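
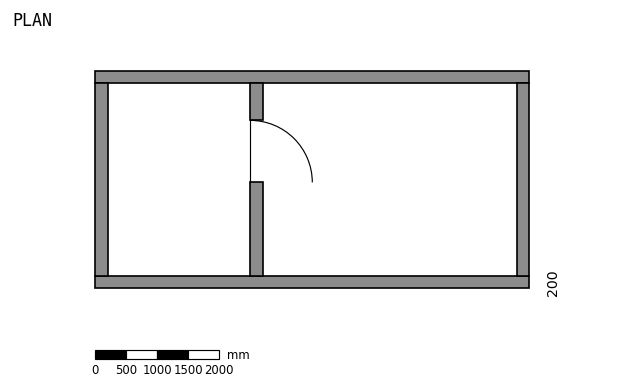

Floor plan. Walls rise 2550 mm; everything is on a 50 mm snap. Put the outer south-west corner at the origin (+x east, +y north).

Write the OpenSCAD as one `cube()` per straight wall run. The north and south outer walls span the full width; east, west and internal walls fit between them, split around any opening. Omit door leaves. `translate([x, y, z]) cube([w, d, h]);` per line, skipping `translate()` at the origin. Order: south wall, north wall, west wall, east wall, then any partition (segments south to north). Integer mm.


cube([7000, 200, 2550]);
translate([0, 3300, 0]) cube([7000, 200, 2550]);
translate([0, 200, 0]) cube([200, 3100, 2550]);
translate([6800, 200, 0]) cube([200, 3100, 2550]);
translate([2500, 200, 0]) cube([200, 1500, 2550]);
translate([2500, 2700, 0]) cube([200, 600, 2550]);


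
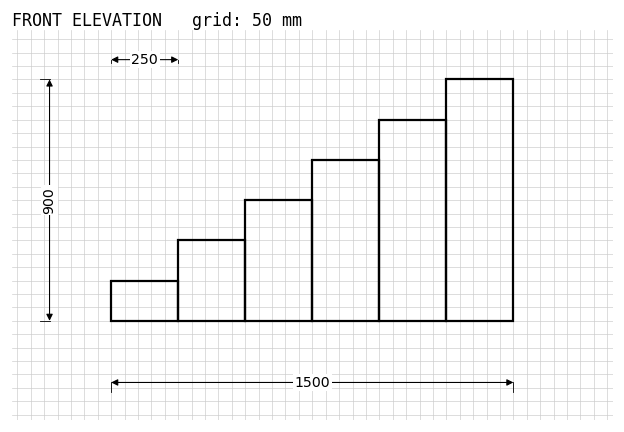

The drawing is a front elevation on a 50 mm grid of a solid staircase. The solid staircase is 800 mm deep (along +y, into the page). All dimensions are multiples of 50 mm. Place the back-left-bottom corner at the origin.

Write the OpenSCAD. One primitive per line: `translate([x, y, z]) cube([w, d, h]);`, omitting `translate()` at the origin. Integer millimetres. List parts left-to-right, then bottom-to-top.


cube([250, 800, 150]);
translate([250, 0, 0]) cube([250, 800, 300]);
translate([500, 0, 0]) cube([250, 800, 450]);
translate([750, 0, 0]) cube([250, 800, 600]);
translate([1000, 0, 0]) cube([250, 800, 750]);
translate([1250, 0, 0]) cube([250, 800, 900]);


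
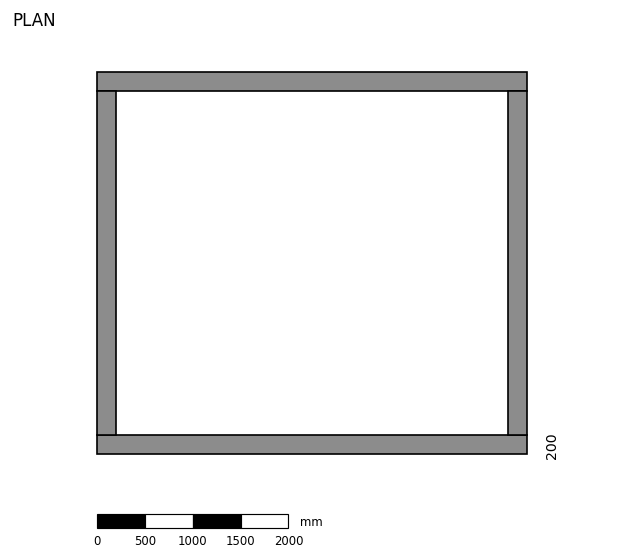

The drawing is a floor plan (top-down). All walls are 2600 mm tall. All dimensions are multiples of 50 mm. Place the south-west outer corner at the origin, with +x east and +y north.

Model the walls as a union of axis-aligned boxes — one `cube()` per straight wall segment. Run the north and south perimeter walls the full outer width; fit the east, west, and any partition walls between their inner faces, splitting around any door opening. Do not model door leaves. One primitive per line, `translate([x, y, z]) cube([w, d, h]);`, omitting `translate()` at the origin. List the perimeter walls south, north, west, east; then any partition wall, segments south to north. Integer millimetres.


cube([4500, 200, 2600]);
translate([0, 3800, 0]) cube([4500, 200, 2600]);
translate([0, 200, 0]) cube([200, 3600, 2600]);
translate([4300, 200, 0]) cube([200, 3600, 2600]);


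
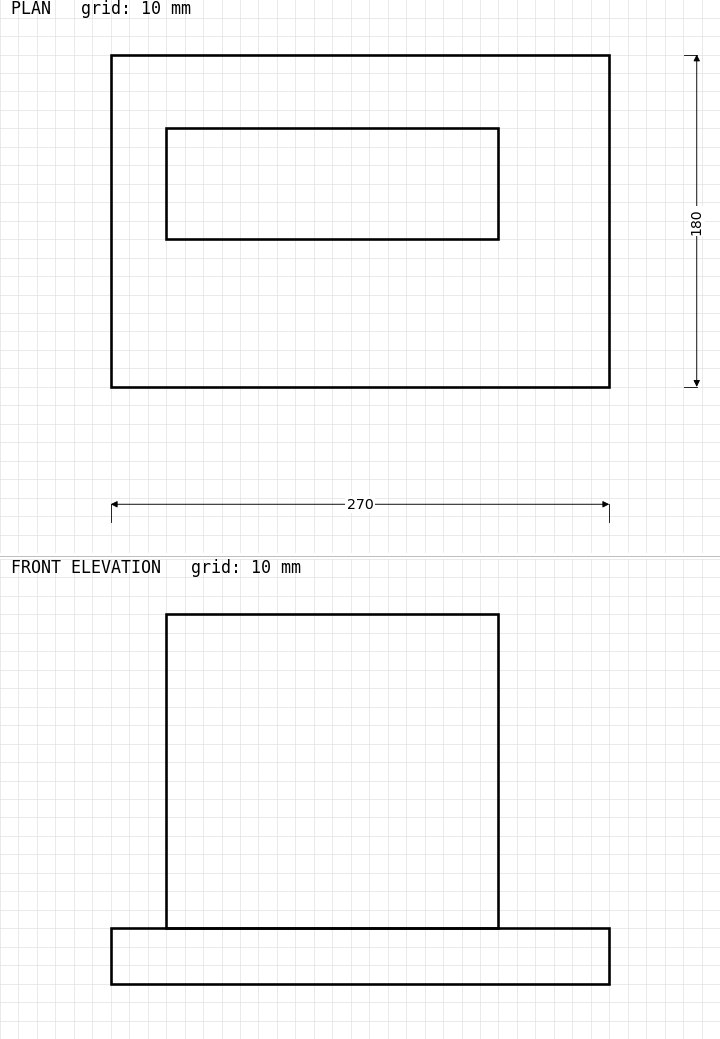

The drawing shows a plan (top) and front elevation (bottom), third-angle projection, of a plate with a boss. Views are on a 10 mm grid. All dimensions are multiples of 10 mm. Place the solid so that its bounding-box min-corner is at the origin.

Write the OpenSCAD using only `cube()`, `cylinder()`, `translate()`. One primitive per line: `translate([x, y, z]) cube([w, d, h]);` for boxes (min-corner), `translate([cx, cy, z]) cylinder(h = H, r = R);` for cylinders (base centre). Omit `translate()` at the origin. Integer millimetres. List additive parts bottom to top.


cube([270, 180, 30]);
translate([30, 80, 30]) cube([180, 60, 170]);


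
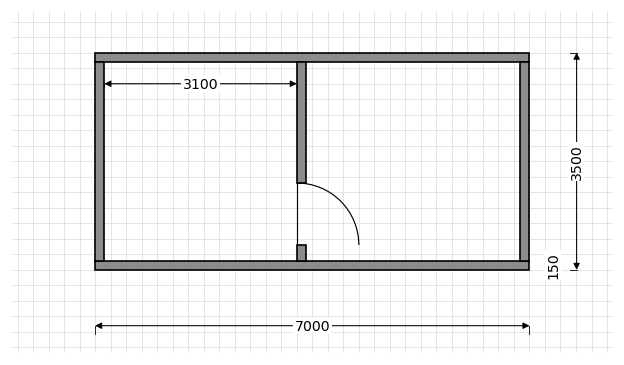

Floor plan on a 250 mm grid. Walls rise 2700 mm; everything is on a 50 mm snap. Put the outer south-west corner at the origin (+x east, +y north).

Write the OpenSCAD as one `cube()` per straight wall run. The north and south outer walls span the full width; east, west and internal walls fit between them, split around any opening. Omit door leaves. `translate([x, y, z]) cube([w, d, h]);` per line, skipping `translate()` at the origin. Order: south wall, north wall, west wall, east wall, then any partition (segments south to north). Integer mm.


cube([7000, 150, 2700]);
translate([0, 3350, 0]) cube([7000, 150, 2700]);
translate([0, 150, 0]) cube([150, 3200, 2700]);
translate([6850, 150, 0]) cube([150, 3200, 2700]);
translate([3250, 150, 0]) cube([150, 250, 2700]);
translate([3250, 1400, 0]) cube([150, 1950, 2700]);


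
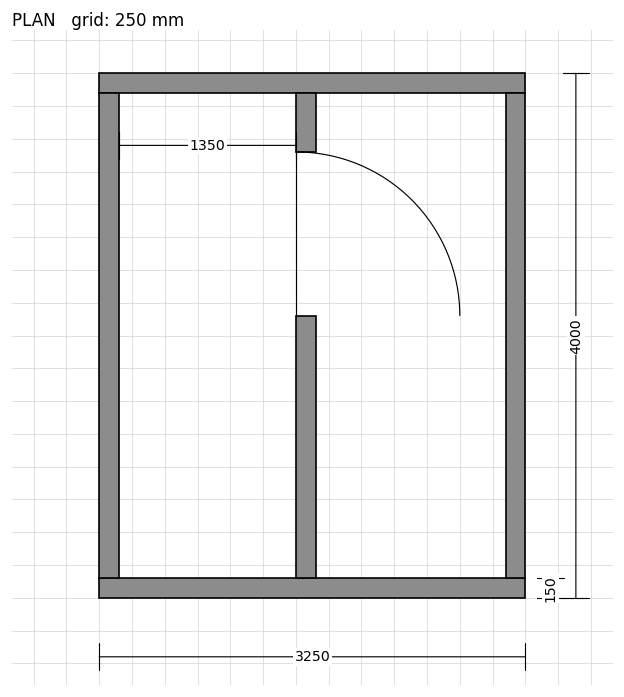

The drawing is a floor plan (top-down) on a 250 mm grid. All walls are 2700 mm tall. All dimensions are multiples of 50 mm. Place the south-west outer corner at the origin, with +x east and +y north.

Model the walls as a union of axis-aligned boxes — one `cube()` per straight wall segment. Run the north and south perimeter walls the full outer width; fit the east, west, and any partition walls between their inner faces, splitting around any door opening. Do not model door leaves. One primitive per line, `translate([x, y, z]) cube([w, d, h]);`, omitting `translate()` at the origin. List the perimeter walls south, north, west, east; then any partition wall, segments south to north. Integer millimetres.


cube([3250, 150, 2700]);
translate([0, 3850, 0]) cube([3250, 150, 2700]);
translate([0, 150, 0]) cube([150, 3700, 2700]);
translate([3100, 150, 0]) cube([150, 3700, 2700]);
translate([1500, 150, 0]) cube([150, 2000, 2700]);
translate([1500, 3400, 0]) cube([150, 450, 2700]);


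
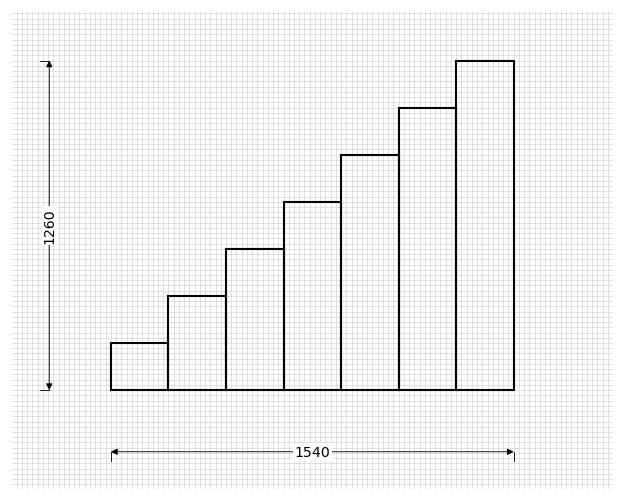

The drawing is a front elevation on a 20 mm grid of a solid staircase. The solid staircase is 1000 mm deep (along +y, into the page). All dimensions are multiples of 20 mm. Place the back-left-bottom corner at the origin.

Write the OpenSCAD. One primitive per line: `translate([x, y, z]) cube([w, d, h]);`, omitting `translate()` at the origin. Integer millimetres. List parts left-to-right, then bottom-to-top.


cube([220, 1000, 180]);
translate([220, 0, 0]) cube([220, 1000, 360]);
translate([440, 0, 0]) cube([220, 1000, 540]);
translate([660, 0, 0]) cube([220, 1000, 720]);
translate([880, 0, 0]) cube([220, 1000, 900]);
translate([1100, 0, 0]) cube([220, 1000, 1080]);
translate([1320, 0, 0]) cube([220, 1000, 1260]);


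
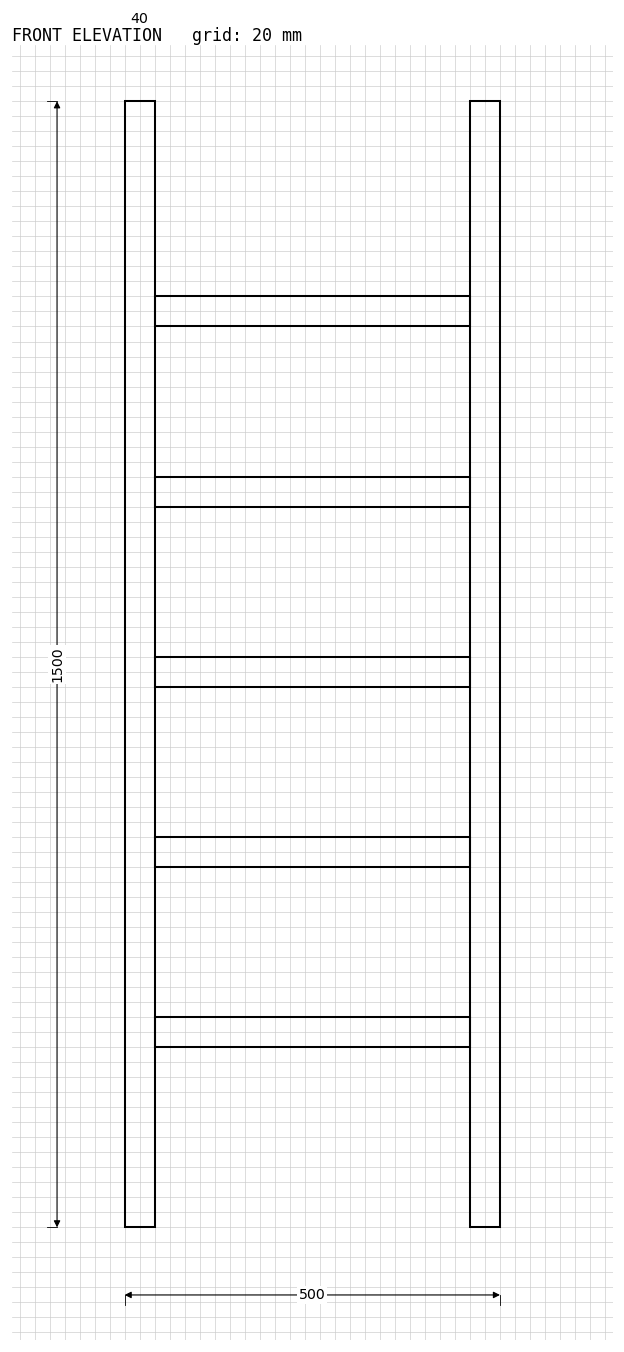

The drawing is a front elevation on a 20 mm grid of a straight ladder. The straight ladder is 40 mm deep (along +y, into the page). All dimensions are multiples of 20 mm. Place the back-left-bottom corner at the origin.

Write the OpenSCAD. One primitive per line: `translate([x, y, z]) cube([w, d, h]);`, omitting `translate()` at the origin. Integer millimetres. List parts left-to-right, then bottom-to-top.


cube([40, 40, 1500]);
translate([40, 0, 240]) cube([420, 40, 40]);
translate([40, 0, 480]) cube([420, 40, 40]);
translate([40, 0, 720]) cube([420, 40, 40]);
translate([40, 0, 960]) cube([420, 40, 40]);
translate([40, 0, 1200]) cube([420, 40, 40]);
translate([460, 0, 0]) cube([40, 40, 1500]);


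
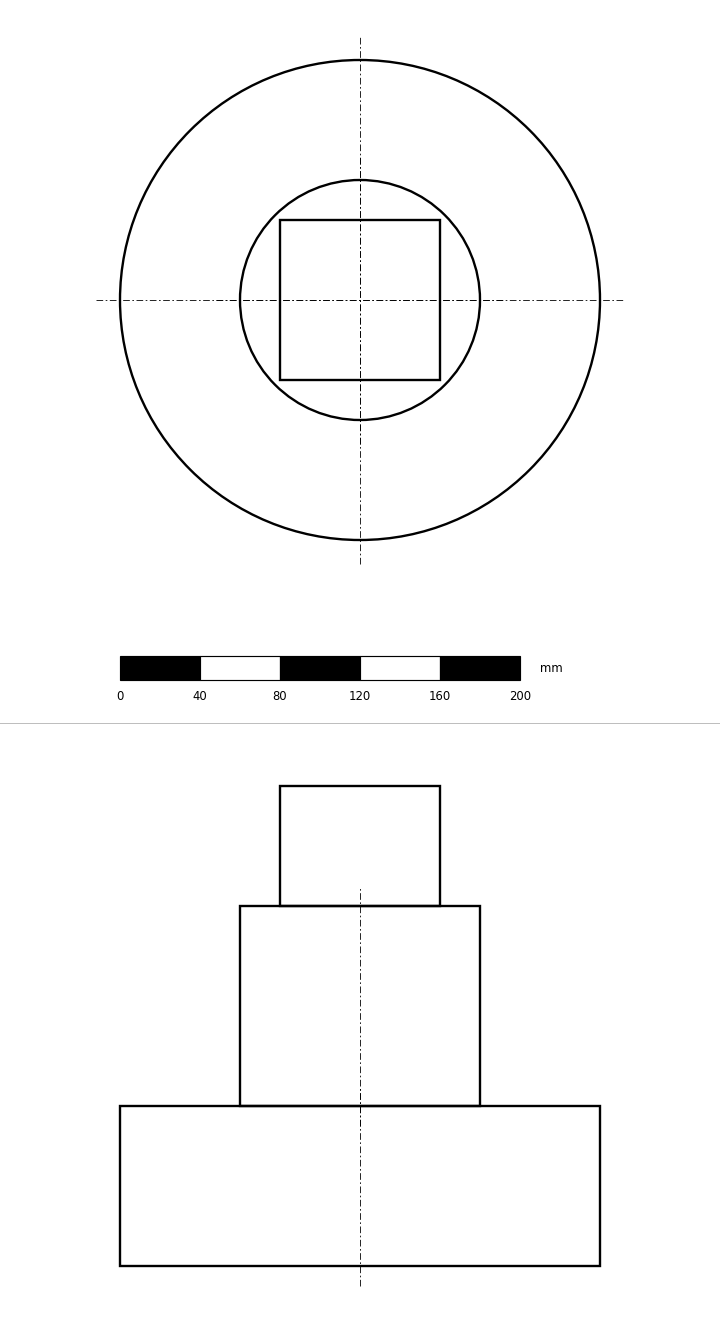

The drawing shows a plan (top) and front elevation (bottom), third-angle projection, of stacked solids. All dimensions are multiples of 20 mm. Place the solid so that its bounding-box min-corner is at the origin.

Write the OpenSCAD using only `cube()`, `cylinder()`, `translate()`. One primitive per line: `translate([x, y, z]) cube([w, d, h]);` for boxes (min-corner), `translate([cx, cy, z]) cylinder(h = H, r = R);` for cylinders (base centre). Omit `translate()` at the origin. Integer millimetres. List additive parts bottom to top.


translate([120, 120, 0]) cylinder(h = 80, r = 120);
translate([120, 120, 80]) cylinder(h = 100, r = 60);
translate([80, 80, 180]) cube([80, 80, 60]);


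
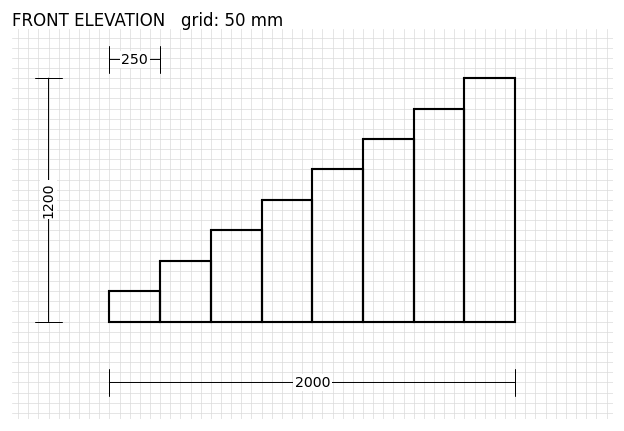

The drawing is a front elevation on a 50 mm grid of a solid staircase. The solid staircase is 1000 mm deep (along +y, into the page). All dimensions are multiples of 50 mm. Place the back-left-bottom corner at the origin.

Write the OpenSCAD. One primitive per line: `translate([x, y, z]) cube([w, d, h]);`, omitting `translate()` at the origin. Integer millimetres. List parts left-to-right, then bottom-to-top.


cube([250, 1000, 150]);
translate([250, 0, 0]) cube([250, 1000, 300]);
translate([500, 0, 0]) cube([250, 1000, 450]);
translate([750, 0, 0]) cube([250, 1000, 600]);
translate([1000, 0, 0]) cube([250, 1000, 750]);
translate([1250, 0, 0]) cube([250, 1000, 900]);
translate([1500, 0, 0]) cube([250, 1000, 1050]);
translate([1750, 0, 0]) cube([250, 1000, 1200]);


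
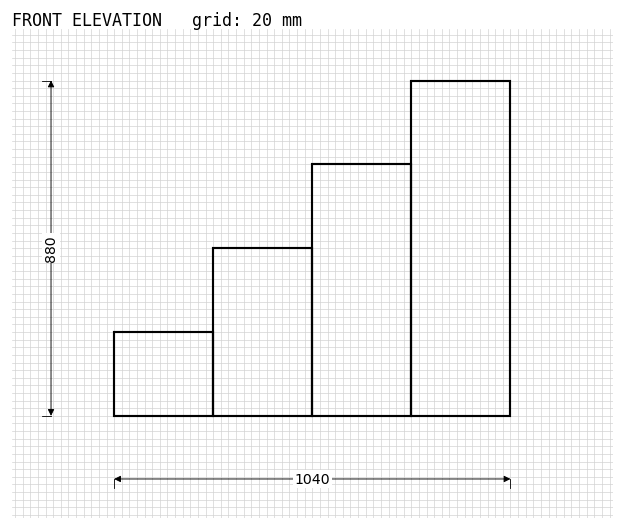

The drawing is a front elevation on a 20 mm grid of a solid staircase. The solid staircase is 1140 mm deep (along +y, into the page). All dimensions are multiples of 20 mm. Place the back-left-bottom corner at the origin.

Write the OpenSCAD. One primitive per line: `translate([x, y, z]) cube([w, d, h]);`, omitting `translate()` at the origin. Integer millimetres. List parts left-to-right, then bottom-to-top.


cube([260, 1140, 220]);
translate([260, 0, 0]) cube([260, 1140, 440]);
translate([520, 0, 0]) cube([260, 1140, 660]);
translate([780, 0, 0]) cube([260, 1140, 880]);


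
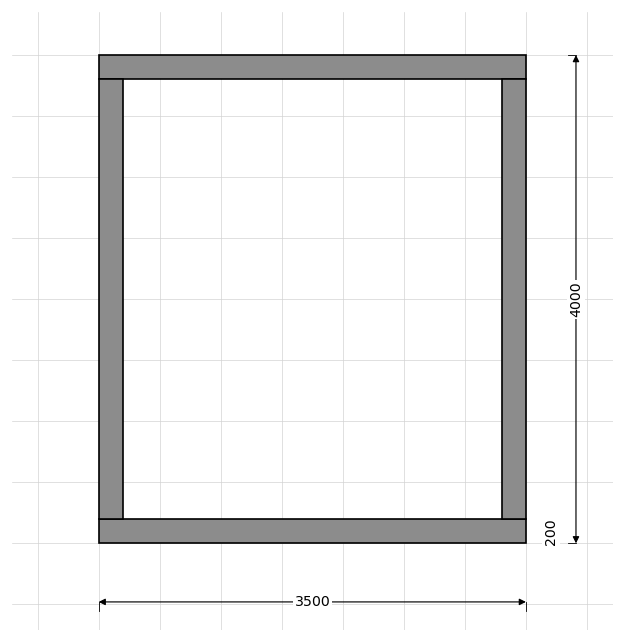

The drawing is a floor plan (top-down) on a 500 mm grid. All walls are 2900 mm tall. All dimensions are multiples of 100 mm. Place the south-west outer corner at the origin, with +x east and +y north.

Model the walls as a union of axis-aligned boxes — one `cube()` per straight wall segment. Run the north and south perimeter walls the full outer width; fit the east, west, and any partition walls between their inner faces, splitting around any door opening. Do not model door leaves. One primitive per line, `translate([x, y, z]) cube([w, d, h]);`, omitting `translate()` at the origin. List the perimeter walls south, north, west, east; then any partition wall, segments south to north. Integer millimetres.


cube([3500, 200, 2900]);
translate([0, 3800, 0]) cube([3500, 200, 2900]);
translate([0, 200, 0]) cube([200, 3600, 2900]);
translate([3300, 200, 0]) cube([200, 3600, 2900]);


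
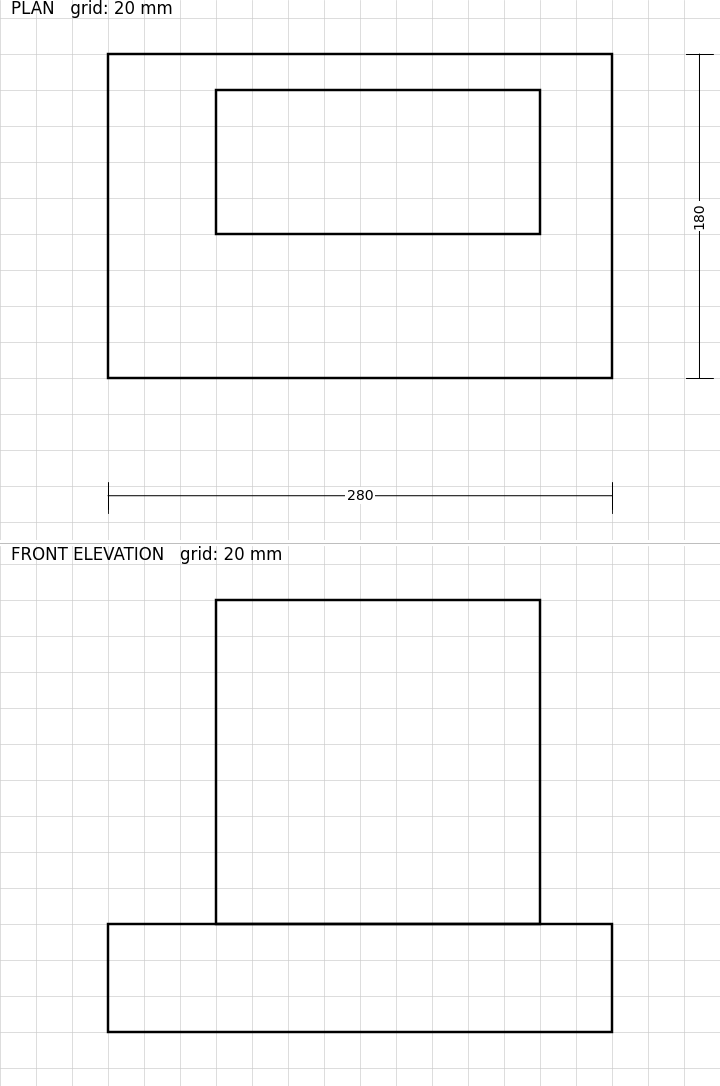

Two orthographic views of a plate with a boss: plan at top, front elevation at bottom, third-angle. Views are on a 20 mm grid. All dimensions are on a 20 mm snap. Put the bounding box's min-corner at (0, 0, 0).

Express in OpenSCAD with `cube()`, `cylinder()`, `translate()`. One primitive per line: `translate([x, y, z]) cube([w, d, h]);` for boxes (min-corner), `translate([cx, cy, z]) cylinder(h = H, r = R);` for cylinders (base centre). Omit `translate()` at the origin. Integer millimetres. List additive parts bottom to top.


cube([280, 180, 60]);
translate([60, 80, 60]) cube([180, 80, 180]);


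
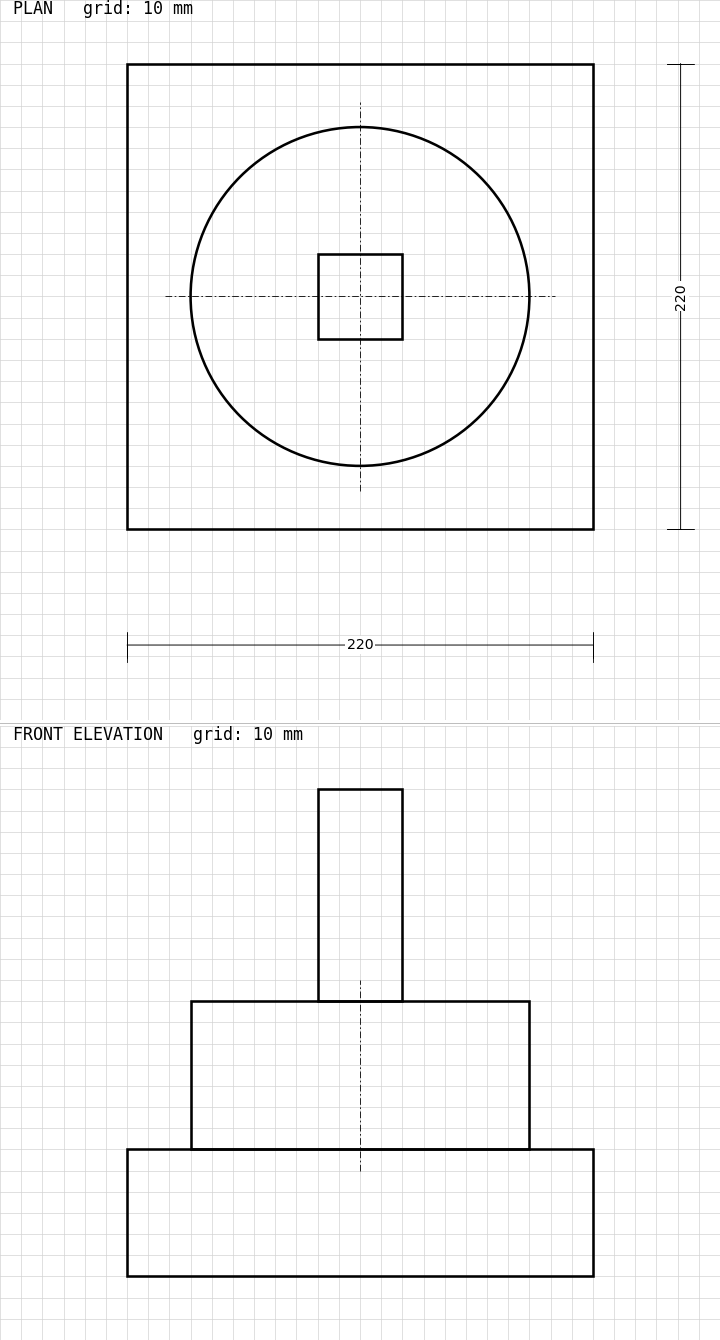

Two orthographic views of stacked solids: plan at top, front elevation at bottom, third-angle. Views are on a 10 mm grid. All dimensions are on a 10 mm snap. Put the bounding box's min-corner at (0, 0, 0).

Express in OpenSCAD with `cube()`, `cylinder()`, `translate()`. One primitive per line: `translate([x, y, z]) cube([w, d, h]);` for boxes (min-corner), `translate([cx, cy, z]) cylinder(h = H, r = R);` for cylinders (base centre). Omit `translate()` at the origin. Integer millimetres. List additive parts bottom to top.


cube([220, 220, 60]);
translate([110, 110, 60]) cylinder(h = 70, r = 80);
translate([90, 90, 130]) cube([40, 40, 100]);


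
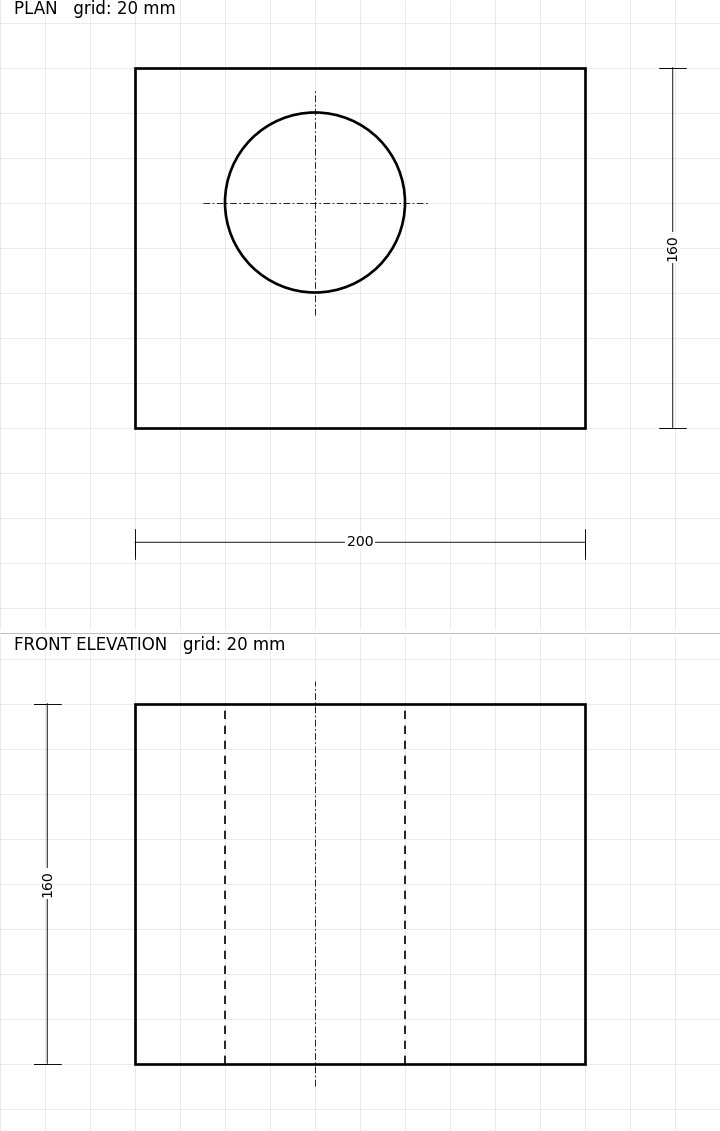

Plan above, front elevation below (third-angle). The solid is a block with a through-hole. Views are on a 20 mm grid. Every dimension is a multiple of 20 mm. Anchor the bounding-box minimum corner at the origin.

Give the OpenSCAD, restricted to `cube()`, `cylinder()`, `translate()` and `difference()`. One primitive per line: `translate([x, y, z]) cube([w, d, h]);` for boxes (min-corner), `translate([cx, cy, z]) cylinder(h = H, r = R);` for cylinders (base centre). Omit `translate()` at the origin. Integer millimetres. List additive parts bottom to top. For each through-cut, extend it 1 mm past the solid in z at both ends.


difference() {
  cube([200, 160, 160]);
  translate([80, 100, -1]) cylinder(h = 162, r = 40);
}


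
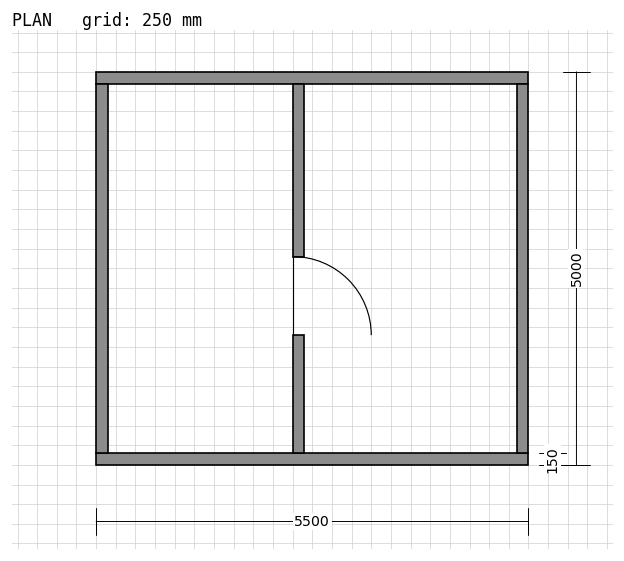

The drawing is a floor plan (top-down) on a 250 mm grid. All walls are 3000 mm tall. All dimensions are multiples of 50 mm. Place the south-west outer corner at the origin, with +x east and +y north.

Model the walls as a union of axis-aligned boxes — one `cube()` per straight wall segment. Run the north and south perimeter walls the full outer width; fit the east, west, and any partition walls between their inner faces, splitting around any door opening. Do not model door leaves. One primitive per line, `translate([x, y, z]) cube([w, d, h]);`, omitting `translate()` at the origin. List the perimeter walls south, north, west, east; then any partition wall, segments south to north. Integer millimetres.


cube([5500, 150, 3000]);
translate([0, 4850, 0]) cube([5500, 150, 3000]);
translate([0, 150, 0]) cube([150, 4700, 3000]);
translate([5350, 150, 0]) cube([150, 4700, 3000]);
translate([2500, 150, 0]) cube([150, 1500, 3000]);
translate([2500, 2650, 0]) cube([150, 2200, 3000]);


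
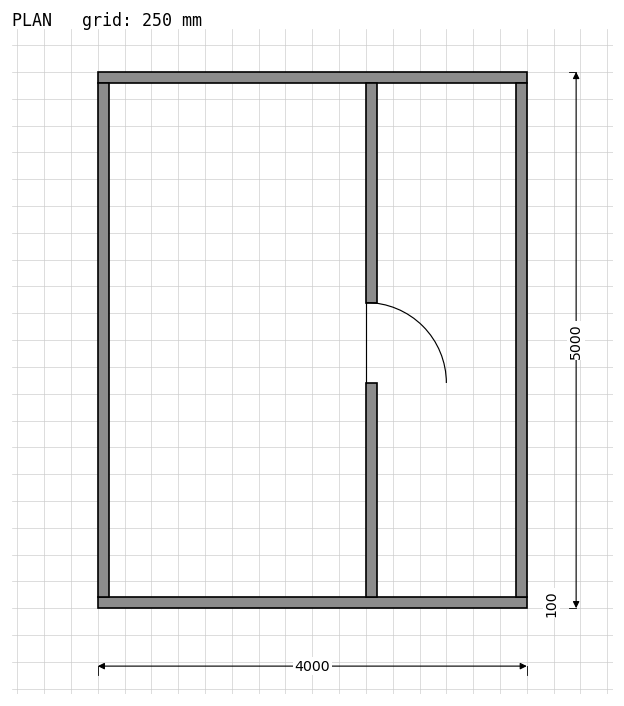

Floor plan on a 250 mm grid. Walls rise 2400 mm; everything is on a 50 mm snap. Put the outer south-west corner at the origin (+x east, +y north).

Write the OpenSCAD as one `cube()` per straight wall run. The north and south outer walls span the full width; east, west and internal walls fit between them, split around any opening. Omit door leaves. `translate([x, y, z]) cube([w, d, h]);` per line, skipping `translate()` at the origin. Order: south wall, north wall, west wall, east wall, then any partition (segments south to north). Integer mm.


cube([4000, 100, 2400]);
translate([0, 4900, 0]) cube([4000, 100, 2400]);
translate([0, 100, 0]) cube([100, 4800, 2400]);
translate([3900, 100, 0]) cube([100, 4800, 2400]);
translate([2500, 100, 0]) cube([100, 2000, 2400]);
translate([2500, 2850, 0]) cube([100, 2050, 2400]);


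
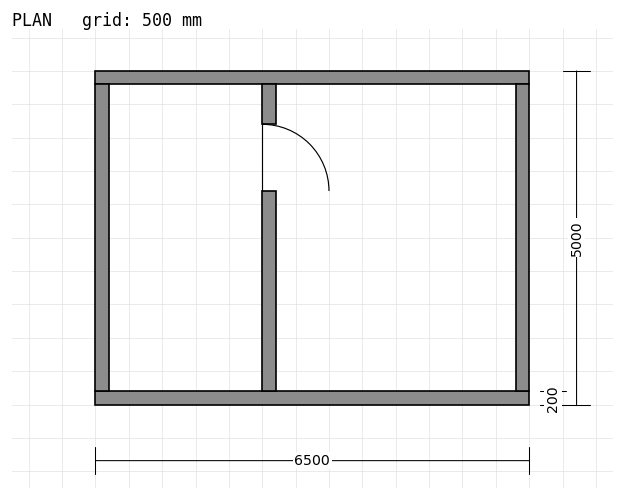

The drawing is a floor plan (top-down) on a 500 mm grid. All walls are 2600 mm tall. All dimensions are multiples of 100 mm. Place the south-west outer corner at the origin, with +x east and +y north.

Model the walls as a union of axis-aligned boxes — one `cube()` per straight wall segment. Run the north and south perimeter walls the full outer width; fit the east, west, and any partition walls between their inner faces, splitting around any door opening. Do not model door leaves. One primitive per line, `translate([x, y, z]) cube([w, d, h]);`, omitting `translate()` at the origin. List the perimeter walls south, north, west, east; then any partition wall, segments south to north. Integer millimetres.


cube([6500, 200, 2600]);
translate([0, 4800, 0]) cube([6500, 200, 2600]);
translate([0, 200, 0]) cube([200, 4600, 2600]);
translate([6300, 200, 0]) cube([200, 4600, 2600]);
translate([2500, 200, 0]) cube([200, 3000, 2600]);
translate([2500, 4200, 0]) cube([200, 600, 2600]);


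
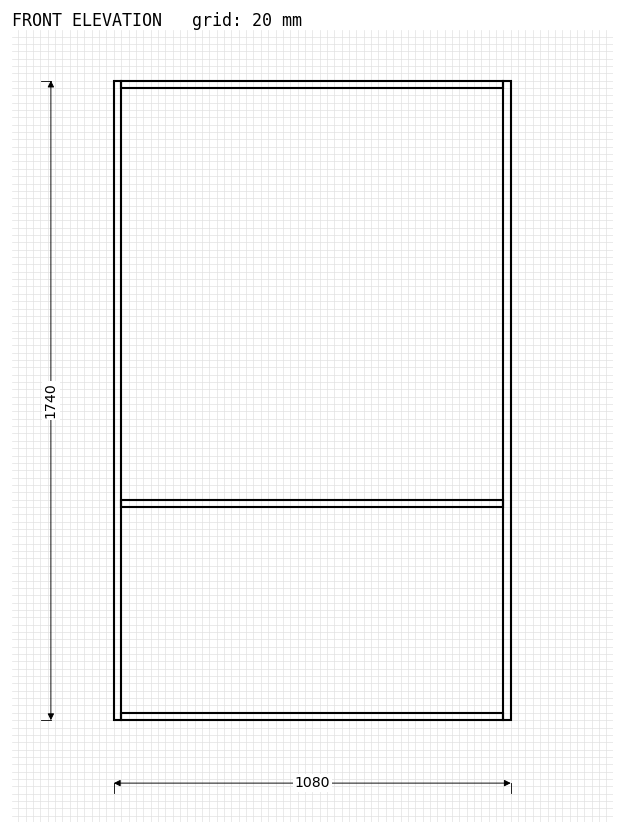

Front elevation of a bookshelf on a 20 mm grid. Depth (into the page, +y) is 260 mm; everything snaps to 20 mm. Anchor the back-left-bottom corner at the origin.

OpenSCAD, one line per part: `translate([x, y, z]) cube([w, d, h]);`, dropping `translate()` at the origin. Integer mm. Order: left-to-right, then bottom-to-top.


cube([20, 260, 1740]);
translate([20, 0, 0]) cube([1040, 260, 20]);
translate([20, 0, 580]) cube([1040, 260, 20]);
translate([20, 0, 1720]) cube([1040, 260, 20]);
translate([1060, 0, 0]) cube([20, 260, 1740]);


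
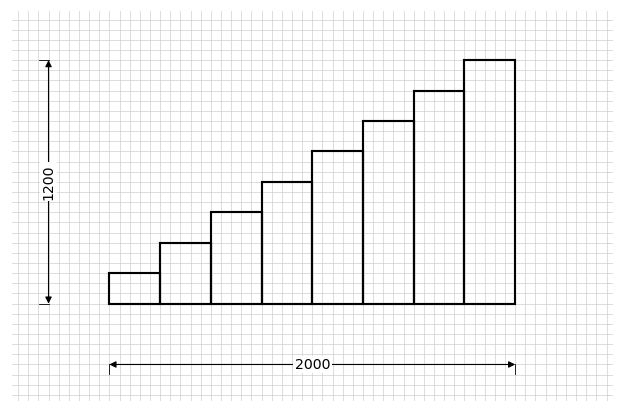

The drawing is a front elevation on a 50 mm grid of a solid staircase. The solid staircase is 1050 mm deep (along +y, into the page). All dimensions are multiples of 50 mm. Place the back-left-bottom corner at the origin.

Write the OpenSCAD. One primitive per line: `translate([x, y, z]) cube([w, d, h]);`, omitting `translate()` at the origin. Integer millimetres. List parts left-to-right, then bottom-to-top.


cube([250, 1050, 150]);
translate([250, 0, 0]) cube([250, 1050, 300]);
translate([500, 0, 0]) cube([250, 1050, 450]);
translate([750, 0, 0]) cube([250, 1050, 600]);
translate([1000, 0, 0]) cube([250, 1050, 750]);
translate([1250, 0, 0]) cube([250, 1050, 900]);
translate([1500, 0, 0]) cube([250, 1050, 1050]);
translate([1750, 0, 0]) cube([250, 1050, 1200]);


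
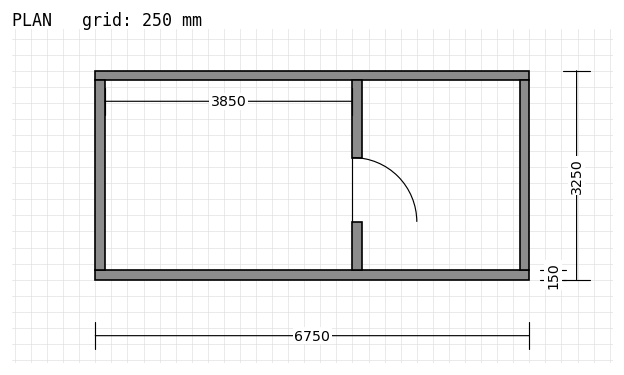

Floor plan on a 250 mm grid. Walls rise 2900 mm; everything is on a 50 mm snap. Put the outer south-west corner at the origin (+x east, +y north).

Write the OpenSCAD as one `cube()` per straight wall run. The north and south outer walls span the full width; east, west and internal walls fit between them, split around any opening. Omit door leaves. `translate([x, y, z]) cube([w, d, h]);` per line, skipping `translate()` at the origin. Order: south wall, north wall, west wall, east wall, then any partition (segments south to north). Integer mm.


cube([6750, 150, 2900]);
translate([0, 3100, 0]) cube([6750, 150, 2900]);
translate([0, 150, 0]) cube([150, 2950, 2900]);
translate([6600, 150, 0]) cube([150, 2950, 2900]);
translate([4000, 150, 0]) cube([150, 750, 2900]);
translate([4000, 1900, 0]) cube([150, 1200, 2900]);


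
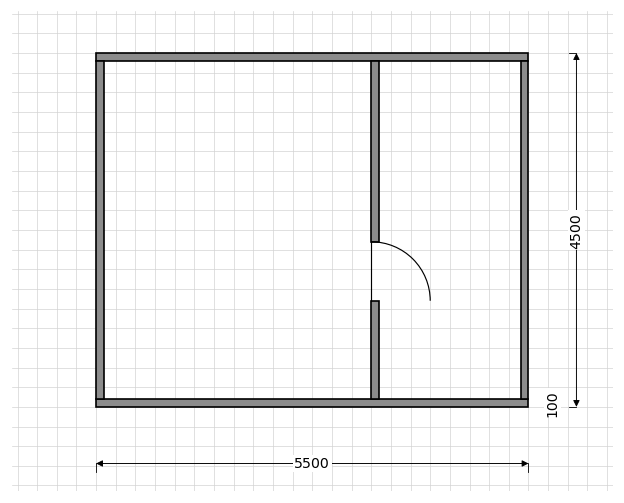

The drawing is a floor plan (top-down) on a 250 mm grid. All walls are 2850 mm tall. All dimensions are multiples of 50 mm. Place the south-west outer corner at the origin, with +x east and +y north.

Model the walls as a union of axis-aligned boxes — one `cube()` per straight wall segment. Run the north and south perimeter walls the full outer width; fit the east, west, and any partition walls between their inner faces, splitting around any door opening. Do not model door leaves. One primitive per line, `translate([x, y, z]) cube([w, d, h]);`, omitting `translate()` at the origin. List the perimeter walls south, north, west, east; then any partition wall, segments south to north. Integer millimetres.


cube([5500, 100, 2850]);
translate([0, 4400, 0]) cube([5500, 100, 2850]);
translate([0, 100, 0]) cube([100, 4300, 2850]);
translate([5400, 100, 0]) cube([100, 4300, 2850]);
translate([3500, 100, 0]) cube([100, 1250, 2850]);
translate([3500, 2100, 0]) cube([100, 2300, 2850]);


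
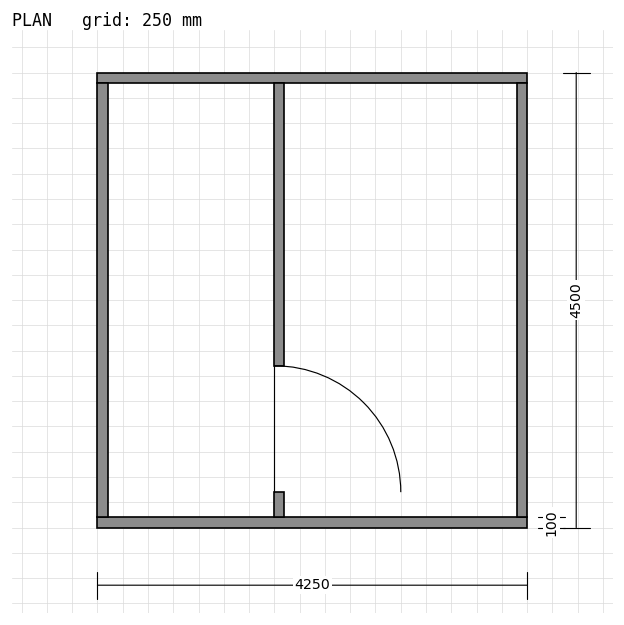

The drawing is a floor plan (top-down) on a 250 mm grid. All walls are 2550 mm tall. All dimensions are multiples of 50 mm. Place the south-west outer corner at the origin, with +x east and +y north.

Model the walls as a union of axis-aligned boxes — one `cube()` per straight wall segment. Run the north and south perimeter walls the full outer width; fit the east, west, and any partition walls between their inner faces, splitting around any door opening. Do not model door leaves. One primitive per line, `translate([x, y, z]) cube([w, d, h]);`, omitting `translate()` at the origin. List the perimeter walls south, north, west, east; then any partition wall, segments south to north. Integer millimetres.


cube([4250, 100, 2550]);
translate([0, 4400, 0]) cube([4250, 100, 2550]);
translate([0, 100, 0]) cube([100, 4300, 2550]);
translate([4150, 100, 0]) cube([100, 4300, 2550]);
translate([1750, 100, 0]) cube([100, 250, 2550]);
translate([1750, 1600, 0]) cube([100, 2800, 2550]);


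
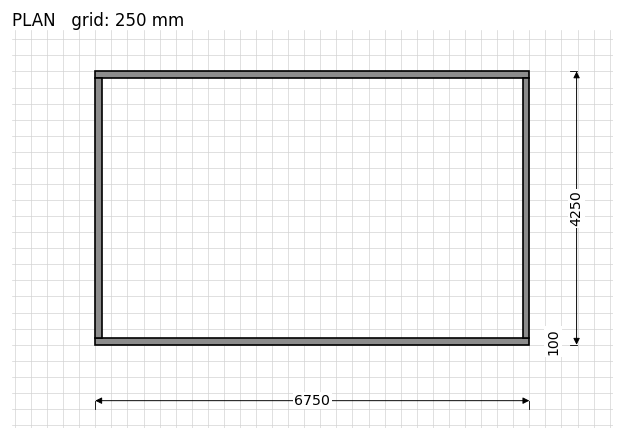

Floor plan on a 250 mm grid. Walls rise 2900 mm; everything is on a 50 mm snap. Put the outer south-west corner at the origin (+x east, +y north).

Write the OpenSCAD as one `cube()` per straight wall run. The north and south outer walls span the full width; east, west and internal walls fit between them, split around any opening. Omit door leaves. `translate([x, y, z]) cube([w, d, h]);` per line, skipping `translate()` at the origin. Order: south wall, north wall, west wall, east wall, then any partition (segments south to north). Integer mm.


cube([6750, 100, 2900]);
translate([0, 4150, 0]) cube([6750, 100, 2900]);
translate([0, 100, 0]) cube([100, 4050, 2900]);
translate([6650, 100, 0]) cube([100, 4050, 2900]);


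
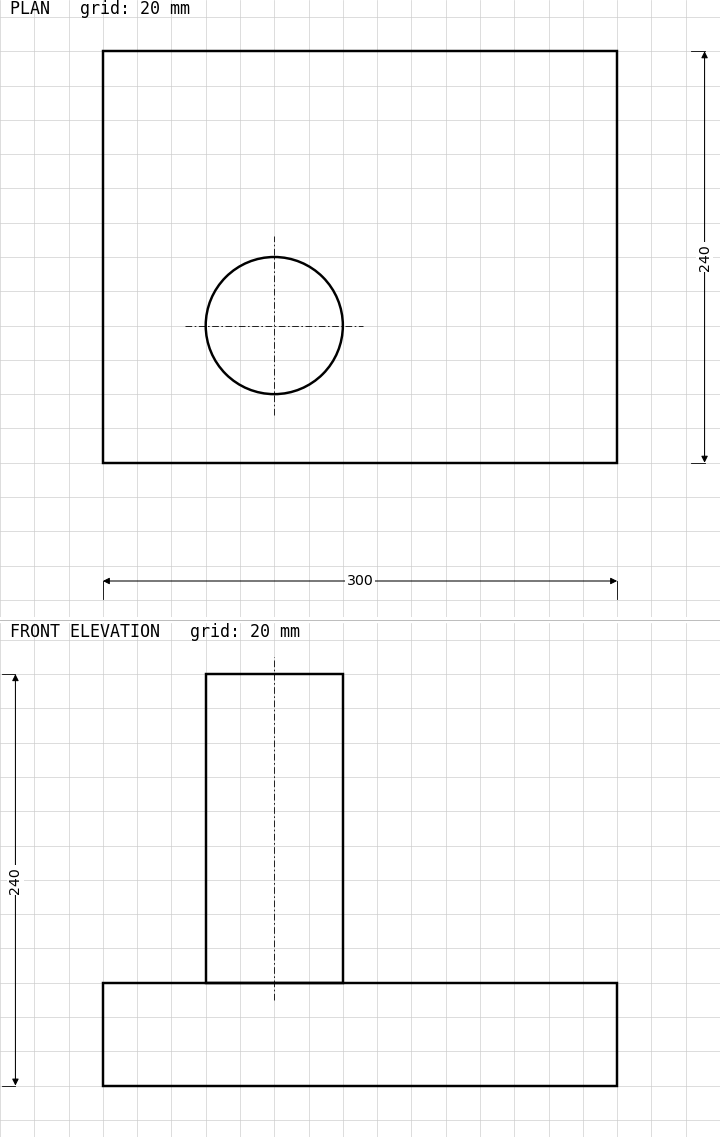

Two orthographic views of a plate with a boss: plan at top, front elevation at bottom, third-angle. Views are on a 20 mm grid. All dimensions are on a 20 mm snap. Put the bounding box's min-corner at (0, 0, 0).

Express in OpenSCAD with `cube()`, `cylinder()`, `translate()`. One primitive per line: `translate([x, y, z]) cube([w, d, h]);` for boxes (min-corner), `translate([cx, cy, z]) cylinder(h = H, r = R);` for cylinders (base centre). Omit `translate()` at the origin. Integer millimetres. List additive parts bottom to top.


cube([300, 240, 60]);
translate([100, 80, 60]) cylinder(h = 180, r = 40);


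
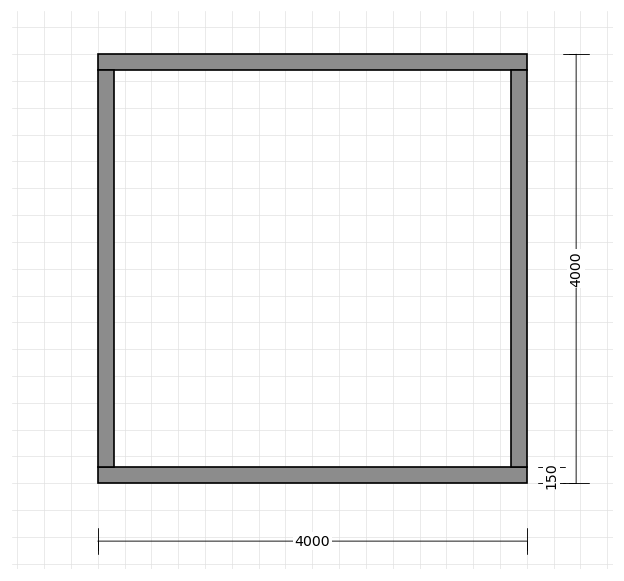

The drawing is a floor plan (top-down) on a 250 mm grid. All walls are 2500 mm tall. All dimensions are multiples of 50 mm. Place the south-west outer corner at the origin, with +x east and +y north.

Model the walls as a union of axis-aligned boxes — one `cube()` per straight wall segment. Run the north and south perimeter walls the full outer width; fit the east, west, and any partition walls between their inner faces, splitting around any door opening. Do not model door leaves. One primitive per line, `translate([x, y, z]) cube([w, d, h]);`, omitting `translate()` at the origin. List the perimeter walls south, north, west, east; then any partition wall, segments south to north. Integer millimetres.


cube([4000, 150, 2500]);
translate([0, 3850, 0]) cube([4000, 150, 2500]);
translate([0, 150, 0]) cube([150, 3700, 2500]);
translate([3850, 150, 0]) cube([150, 3700, 2500]);


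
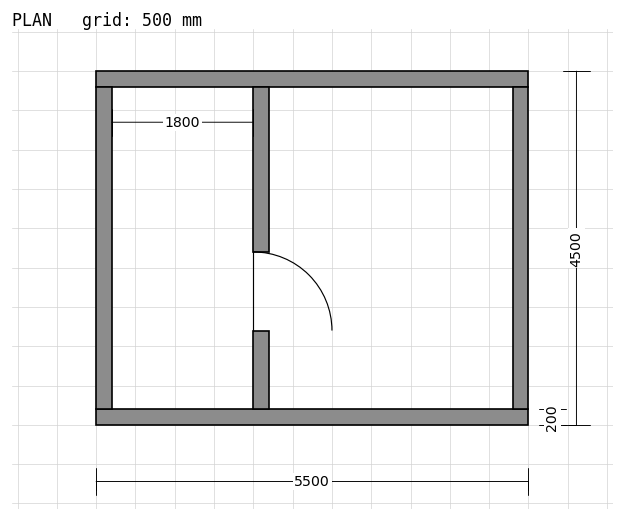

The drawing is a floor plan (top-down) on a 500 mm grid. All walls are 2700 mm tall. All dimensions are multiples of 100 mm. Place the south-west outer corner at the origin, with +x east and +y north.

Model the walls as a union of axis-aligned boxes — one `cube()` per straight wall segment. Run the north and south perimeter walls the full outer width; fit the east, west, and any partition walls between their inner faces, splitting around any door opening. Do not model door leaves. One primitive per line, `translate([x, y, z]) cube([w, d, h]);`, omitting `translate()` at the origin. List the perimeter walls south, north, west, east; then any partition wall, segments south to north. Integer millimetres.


cube([5500, 200, 2700]);
translate([0, 4300, 0]) cube([5500, 200, 2700]);
translate([0, 200, 0]) cube([200, 4100, 2700]);
translate([5300, 200, 0]) cube([200, 4100, 2700]);
translate([2000, 200, 0]) cube([200, 1000, 2700]);
translate([2000, 2200, 0]) cube([200, 2100, 2700]);


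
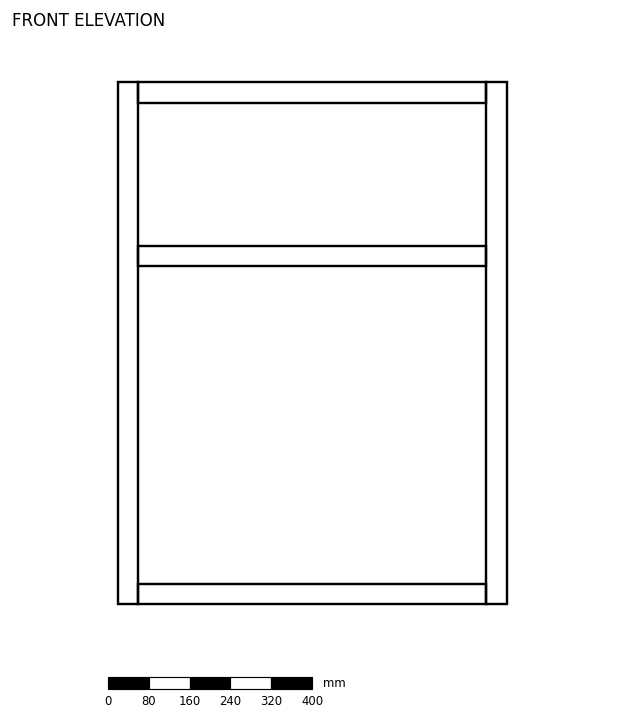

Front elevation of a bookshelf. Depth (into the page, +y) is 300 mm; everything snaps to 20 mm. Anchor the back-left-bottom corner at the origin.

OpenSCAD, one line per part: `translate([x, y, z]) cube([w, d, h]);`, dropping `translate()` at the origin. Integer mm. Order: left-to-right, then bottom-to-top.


cube([40, 300, 1020]);
translate([40, 0, 0]) cube([680, 300, 40]);
translate([40, 0, 660]) cube([680, 300, 40]);
translate([40, 0, 980]) cube([680, 300, 40]);
translate([720, 0, 0]) cube([40, 300, 1020]);


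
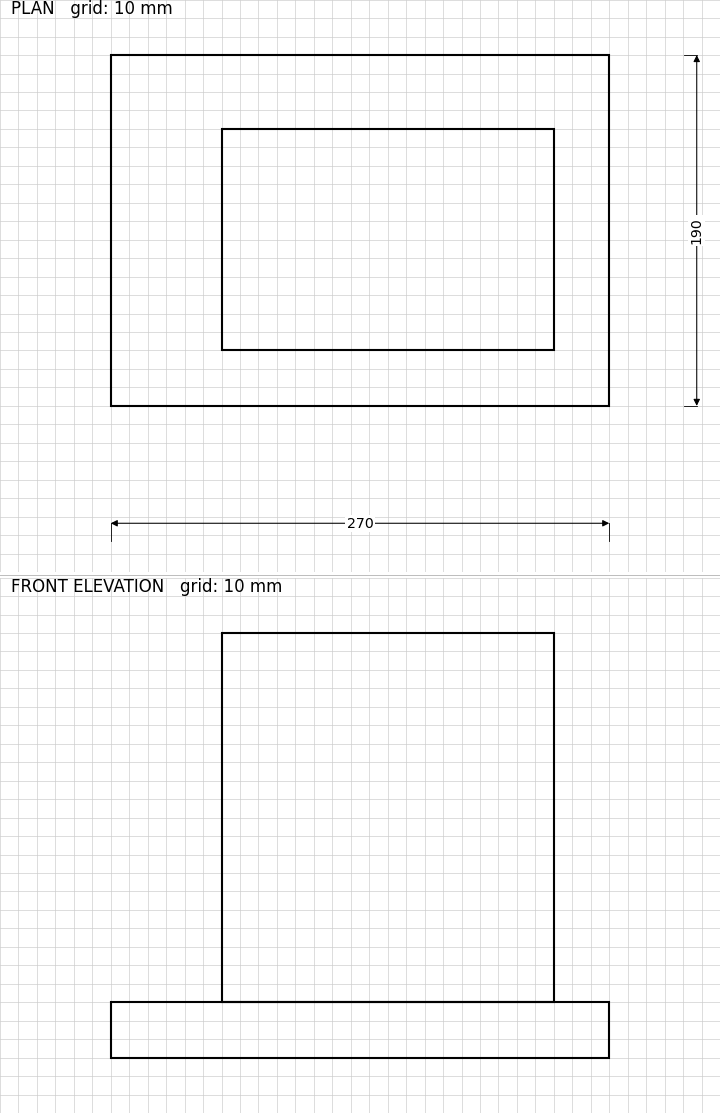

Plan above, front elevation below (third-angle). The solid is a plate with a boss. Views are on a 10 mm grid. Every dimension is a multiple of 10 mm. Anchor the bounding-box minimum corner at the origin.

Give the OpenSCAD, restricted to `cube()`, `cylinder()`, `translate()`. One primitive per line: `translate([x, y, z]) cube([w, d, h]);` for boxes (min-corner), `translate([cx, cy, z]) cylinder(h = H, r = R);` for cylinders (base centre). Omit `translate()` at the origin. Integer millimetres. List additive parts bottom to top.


cube([270, 190, 30]);
translate([60, 30, 30]) cube([180, 120, 200]);


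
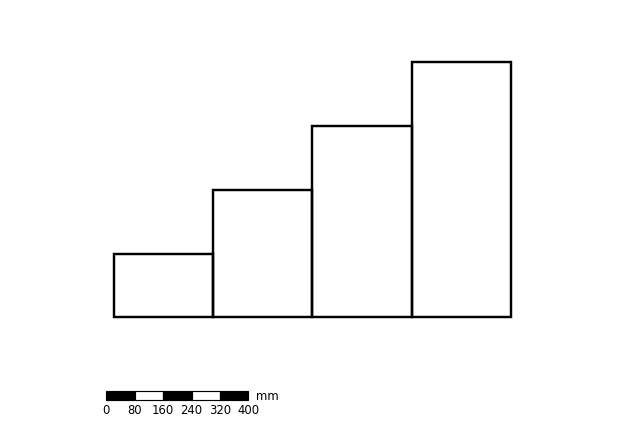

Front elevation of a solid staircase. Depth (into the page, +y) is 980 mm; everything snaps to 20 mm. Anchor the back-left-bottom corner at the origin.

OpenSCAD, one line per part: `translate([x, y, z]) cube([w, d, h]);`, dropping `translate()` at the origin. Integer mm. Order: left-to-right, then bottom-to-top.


cube([280, 980, 180]);
translate([280, 0, 0]) cube([280, 980, 360]);
translate([560, 0, 0]) cube([280, 980, 540]);
translate([840, 0, 0]) cube([280, 980, 720]);


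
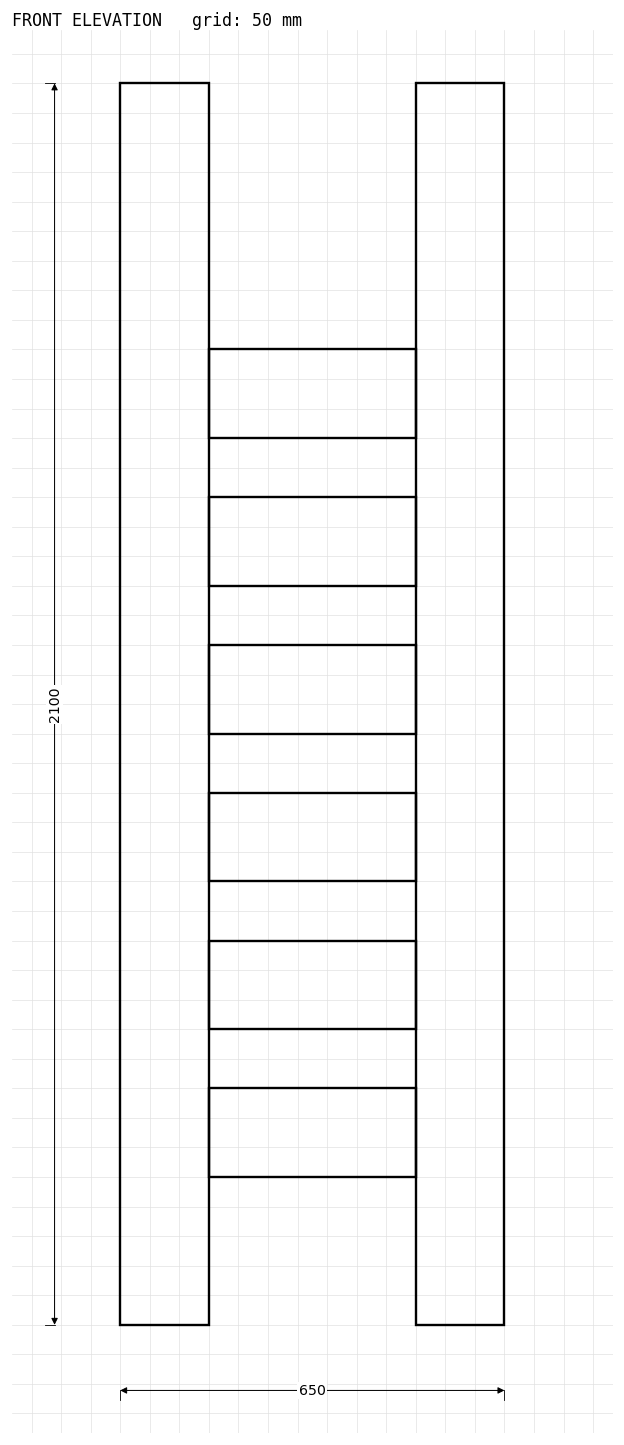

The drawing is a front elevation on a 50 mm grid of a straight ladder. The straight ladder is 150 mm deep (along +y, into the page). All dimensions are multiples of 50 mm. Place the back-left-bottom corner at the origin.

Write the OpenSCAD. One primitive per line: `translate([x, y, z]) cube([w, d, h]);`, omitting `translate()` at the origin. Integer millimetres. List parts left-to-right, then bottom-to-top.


cube([150, 150, 2100]);
translate([150, 0, 250]) cube([350, 150, 150]);
translate([150, 0, 500]) cube([350, 150, 150]);
translate([150, 0, 750]) cube([350, 150, 150]);
translate([150, 0, 1000]) cube([350, 150, 150]);
translate([150, 0, 1250]) cube([350, 150, 150]);
translate([150, 0, 1500]) cube([350, 150, 150]);
translate([500, 0, 0]) cube([150, 150, 2100]);


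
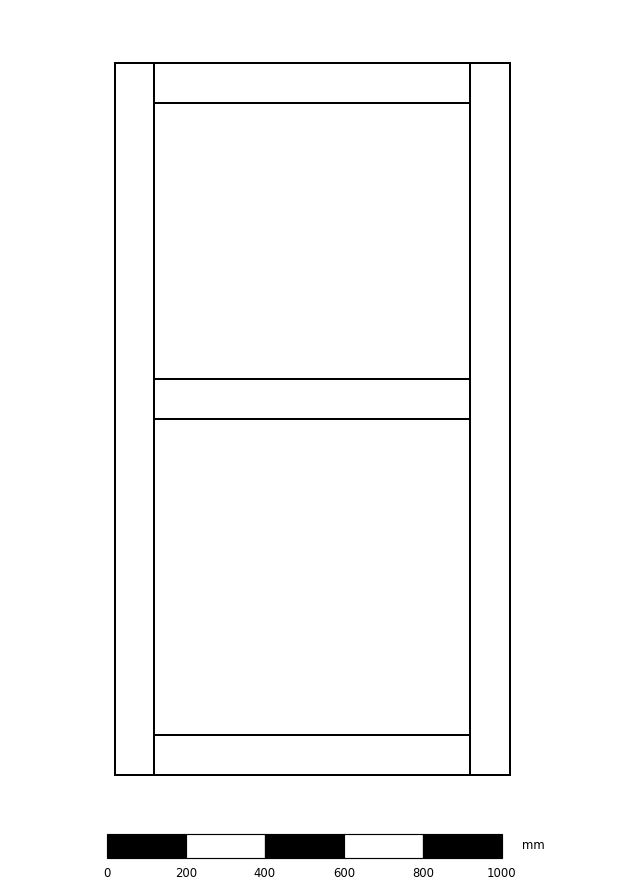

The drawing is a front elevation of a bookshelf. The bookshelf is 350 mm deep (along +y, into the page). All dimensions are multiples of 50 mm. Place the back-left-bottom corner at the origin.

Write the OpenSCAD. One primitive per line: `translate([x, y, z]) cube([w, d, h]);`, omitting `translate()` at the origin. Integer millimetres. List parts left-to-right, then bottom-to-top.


cube([100, 350, 1800]);
translate([100, 0, 0]) cube([800, 350, 100]);
translate([100, 0, 900]) cube([800, 350, 100]);
translate([100, 0, 1700]) cube([800, 350, 100]);
translate([900, 0, 0]) cube([100, 350, 1800]);


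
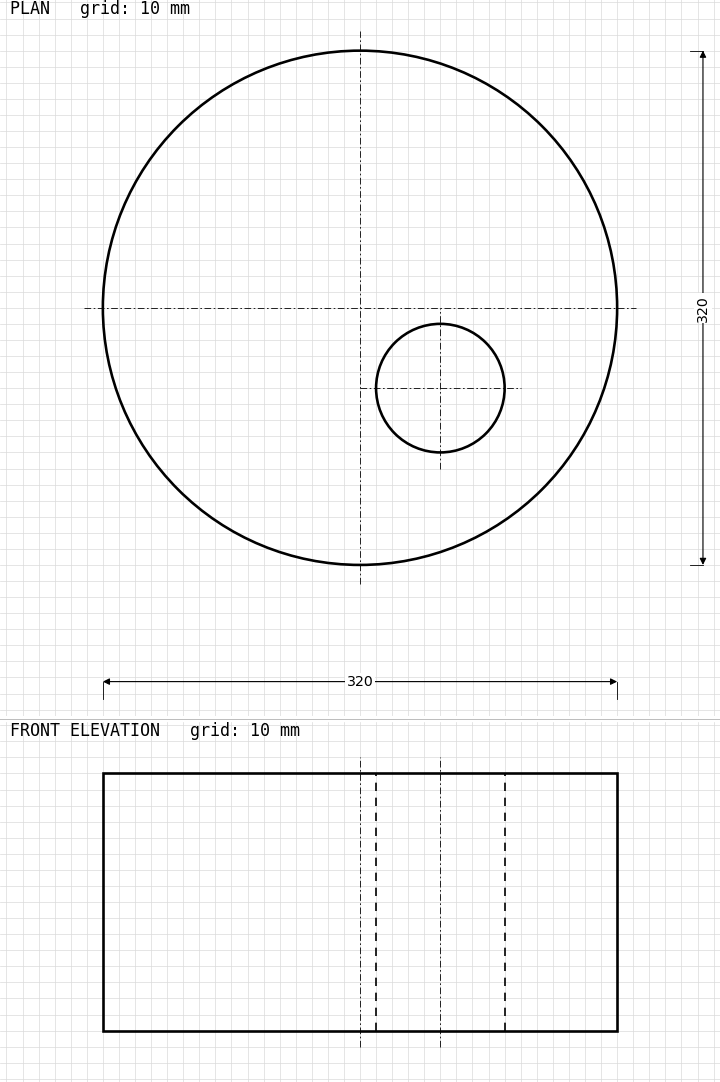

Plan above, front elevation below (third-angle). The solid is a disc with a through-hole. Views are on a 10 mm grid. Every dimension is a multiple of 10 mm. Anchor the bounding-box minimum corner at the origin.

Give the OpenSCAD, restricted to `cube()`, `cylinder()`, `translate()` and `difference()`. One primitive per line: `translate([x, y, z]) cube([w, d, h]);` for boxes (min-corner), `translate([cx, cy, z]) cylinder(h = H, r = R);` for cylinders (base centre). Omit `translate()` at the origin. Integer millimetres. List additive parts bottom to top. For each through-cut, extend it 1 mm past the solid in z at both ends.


difference() {
  translate([160, 160, 0]) cylinder(h = 160, r = 160);
  translate([210, 110, -1]) cylinder(h = 162, r = 40);
}


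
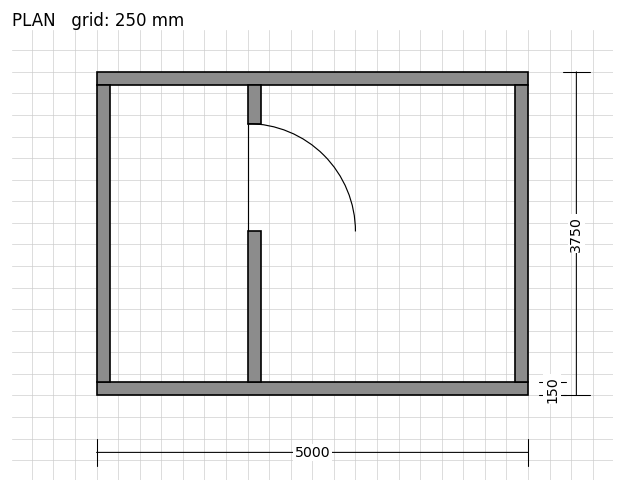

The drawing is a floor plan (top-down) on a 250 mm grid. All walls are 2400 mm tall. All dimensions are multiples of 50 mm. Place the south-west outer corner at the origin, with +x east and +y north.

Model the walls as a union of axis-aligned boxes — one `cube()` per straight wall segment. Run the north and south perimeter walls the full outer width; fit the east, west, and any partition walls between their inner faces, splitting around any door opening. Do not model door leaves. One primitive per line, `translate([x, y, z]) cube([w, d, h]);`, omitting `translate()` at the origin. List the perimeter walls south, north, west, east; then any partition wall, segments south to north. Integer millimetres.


cube([5000, 150, 2400]);
translate([0, 3600, 0]) cube([5000, 150, 2400]);
translate([0, 150, 0]) cube([150, 3450, 2400]);
translate([4850, 150, 0]) cube([150, 3450, 2400]);
translate([1750, 150, 0]) cube([150, 1750, 2400]);
translate([1750, 3150, 0]) cube([150, 450, 2400]);


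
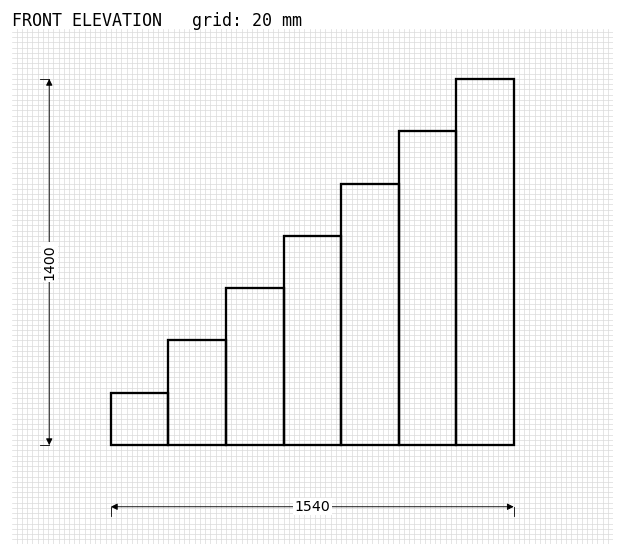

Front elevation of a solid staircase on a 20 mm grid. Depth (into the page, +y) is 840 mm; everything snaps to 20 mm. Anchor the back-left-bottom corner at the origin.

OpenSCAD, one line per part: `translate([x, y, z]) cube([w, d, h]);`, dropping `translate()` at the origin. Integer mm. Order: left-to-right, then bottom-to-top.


cube([220, 840, 200]);
translate([220, 0, 0]) cube([220, 840, 400]);
translate([440, 0, 0]) cube([220, 840, 600]);
translate([660, 0, 0]) cube([220, 840, 800]);
translate([880, 0, 0]) cube([220, 840, 1000]);
translate([1100, 0, 0]) cube([220, 840, 1200]);
translate([1320, 0, 0]) cube([220, 840, 1400]);


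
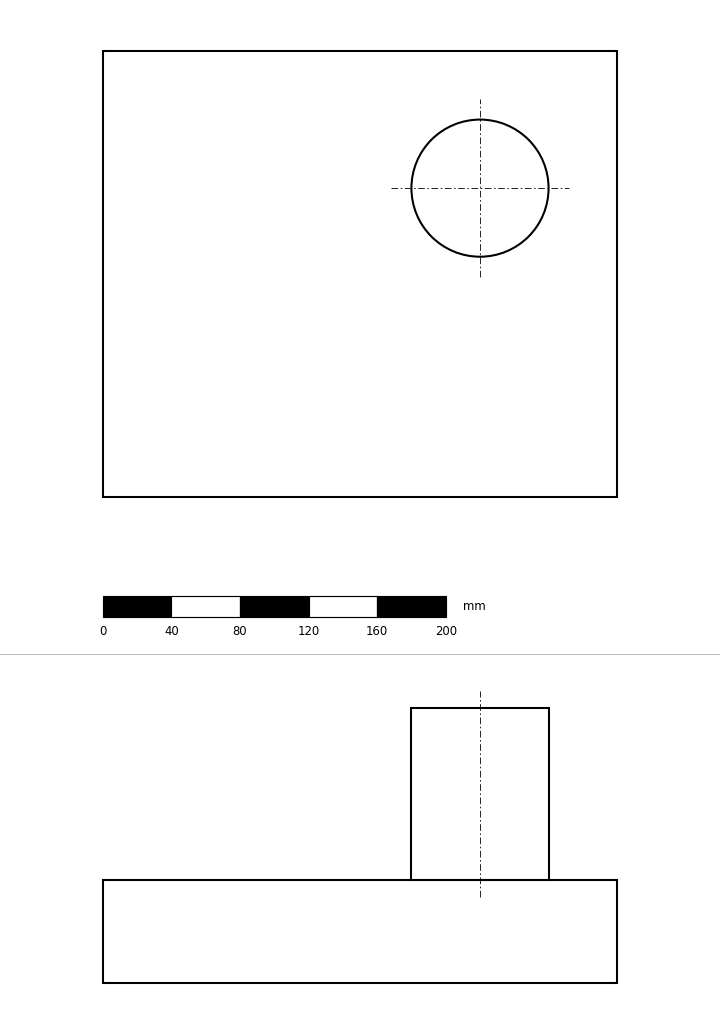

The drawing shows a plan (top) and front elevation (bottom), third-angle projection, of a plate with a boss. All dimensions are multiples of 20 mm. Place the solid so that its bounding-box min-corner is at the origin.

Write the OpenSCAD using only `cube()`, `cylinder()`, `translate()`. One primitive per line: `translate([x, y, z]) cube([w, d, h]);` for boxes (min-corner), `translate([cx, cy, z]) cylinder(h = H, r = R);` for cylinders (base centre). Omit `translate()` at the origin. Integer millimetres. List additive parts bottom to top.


cube([300, 260, 60]);
translate([220, 180, 60]) cylinder(h = 100, r = 40);


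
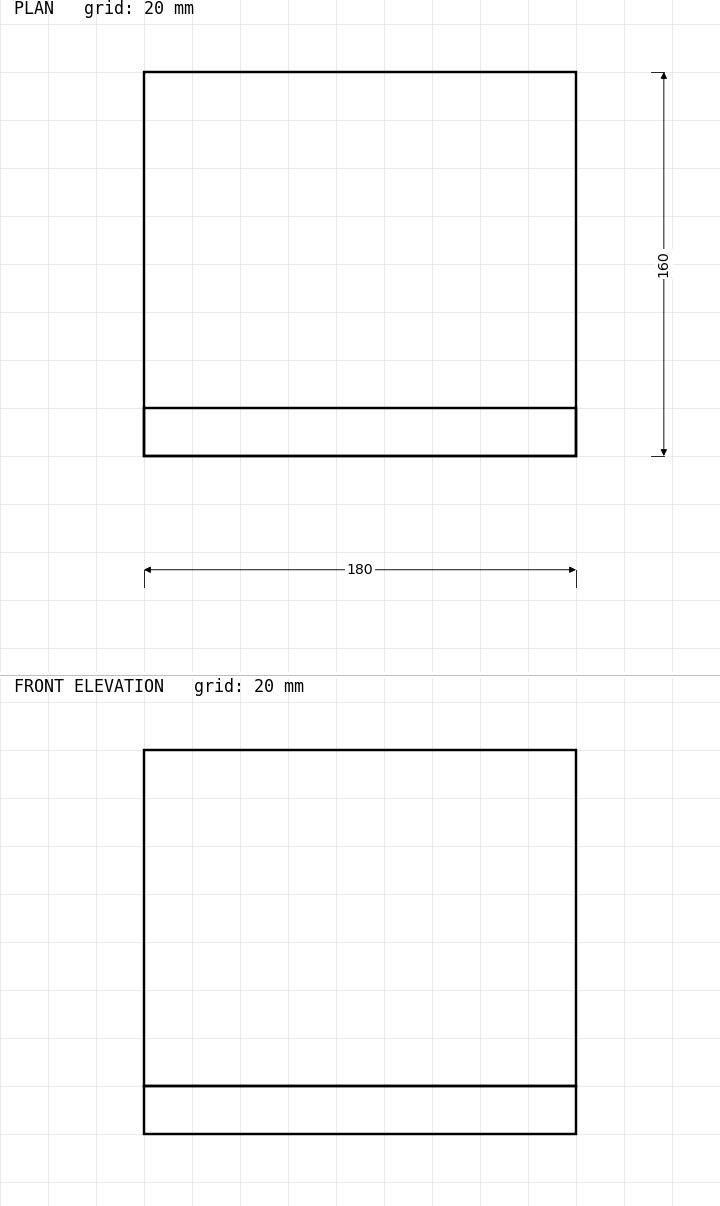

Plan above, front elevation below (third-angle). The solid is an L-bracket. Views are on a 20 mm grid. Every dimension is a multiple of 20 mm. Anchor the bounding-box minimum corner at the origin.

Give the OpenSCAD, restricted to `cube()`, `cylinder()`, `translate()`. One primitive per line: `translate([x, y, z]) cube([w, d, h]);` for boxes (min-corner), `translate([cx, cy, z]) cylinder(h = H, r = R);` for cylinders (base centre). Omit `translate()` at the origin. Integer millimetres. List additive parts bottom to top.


cube([180, 160, 20]);
translate([0, 0, 20]) cube([180, 20, 140]);


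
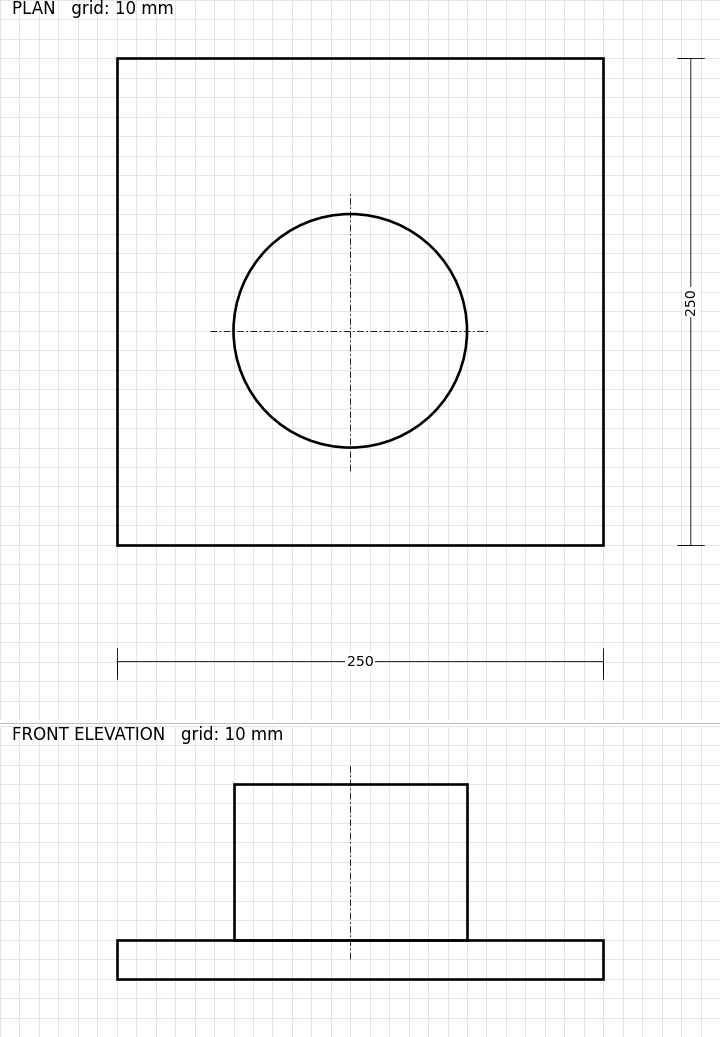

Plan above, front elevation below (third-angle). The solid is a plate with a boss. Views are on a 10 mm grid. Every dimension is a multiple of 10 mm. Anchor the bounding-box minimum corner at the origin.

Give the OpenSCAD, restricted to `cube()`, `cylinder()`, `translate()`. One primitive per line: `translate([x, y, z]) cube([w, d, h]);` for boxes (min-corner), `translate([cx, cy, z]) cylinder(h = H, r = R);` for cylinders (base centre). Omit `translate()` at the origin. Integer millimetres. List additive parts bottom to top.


cube([250, 250, 20]);
translate([120, 110, 20]) cylinder(h = 80, r = 60);


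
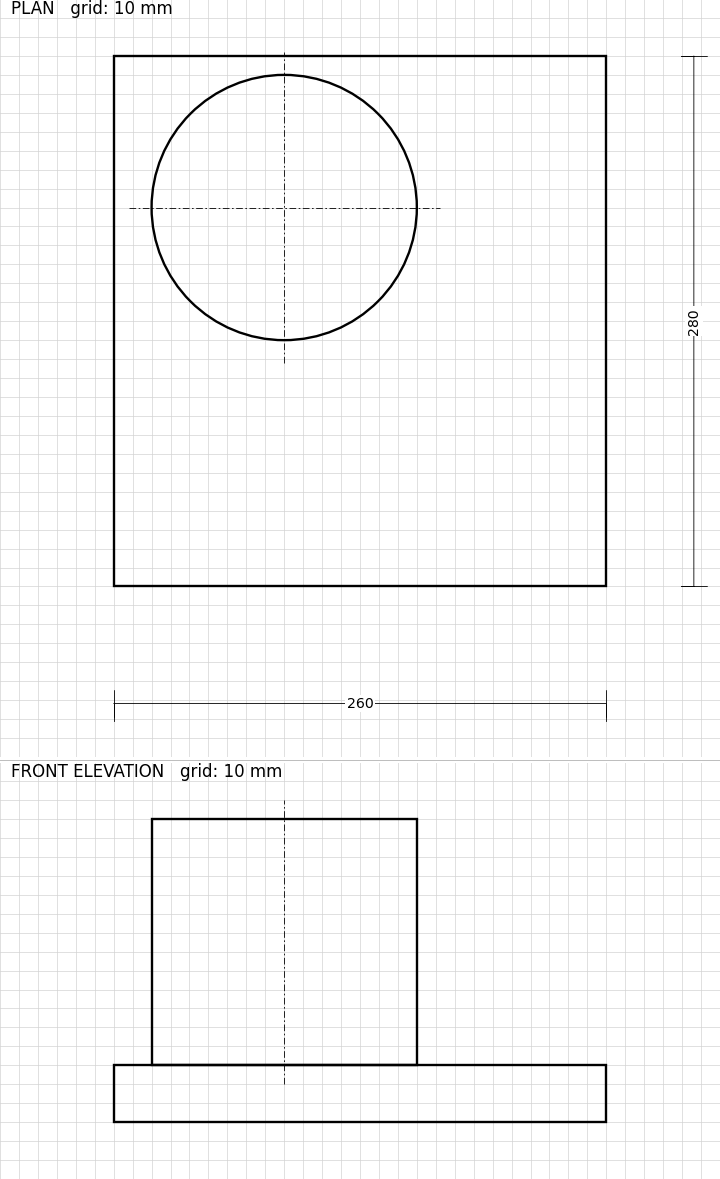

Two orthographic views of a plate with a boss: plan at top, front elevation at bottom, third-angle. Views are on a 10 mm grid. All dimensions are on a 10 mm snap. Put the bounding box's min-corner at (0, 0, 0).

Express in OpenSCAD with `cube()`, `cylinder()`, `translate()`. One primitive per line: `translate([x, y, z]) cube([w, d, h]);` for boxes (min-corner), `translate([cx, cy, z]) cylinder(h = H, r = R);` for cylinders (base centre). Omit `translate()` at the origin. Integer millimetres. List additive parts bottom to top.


cube([260, 280, 30]);
translate([90, 200, 30]) cylinder(h = 130, r = 70);


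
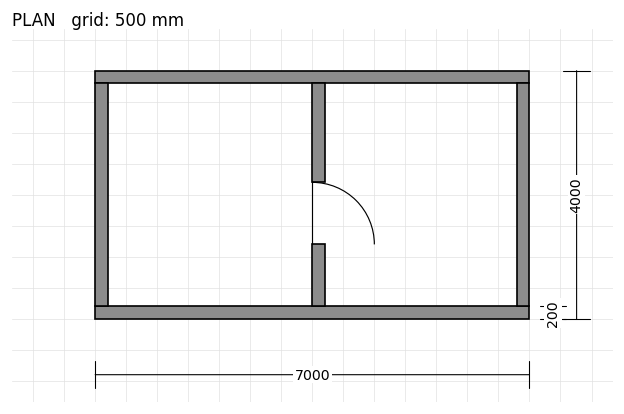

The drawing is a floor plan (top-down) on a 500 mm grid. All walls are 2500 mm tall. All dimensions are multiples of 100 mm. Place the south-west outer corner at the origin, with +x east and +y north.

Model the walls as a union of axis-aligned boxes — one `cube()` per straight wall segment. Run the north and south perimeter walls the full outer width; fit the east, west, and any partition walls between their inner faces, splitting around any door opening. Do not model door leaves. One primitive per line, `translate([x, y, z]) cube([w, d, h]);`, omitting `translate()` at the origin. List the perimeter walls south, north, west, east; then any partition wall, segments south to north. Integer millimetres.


cube([7000, 200, 2500]);
translate([0, 3800, 0]) cube([7000, 200, 2500]);
translate([0, 200, 0]) cube([200, 3600, 2500]);
translate([6800, 200, 0]) cube([200, 3600, 2500]);
translate([3500, 200, 0]) cube([200, 1000, 2500]);
translate([3500, 2200, 0]) cube([200, 1600, 2500]);
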